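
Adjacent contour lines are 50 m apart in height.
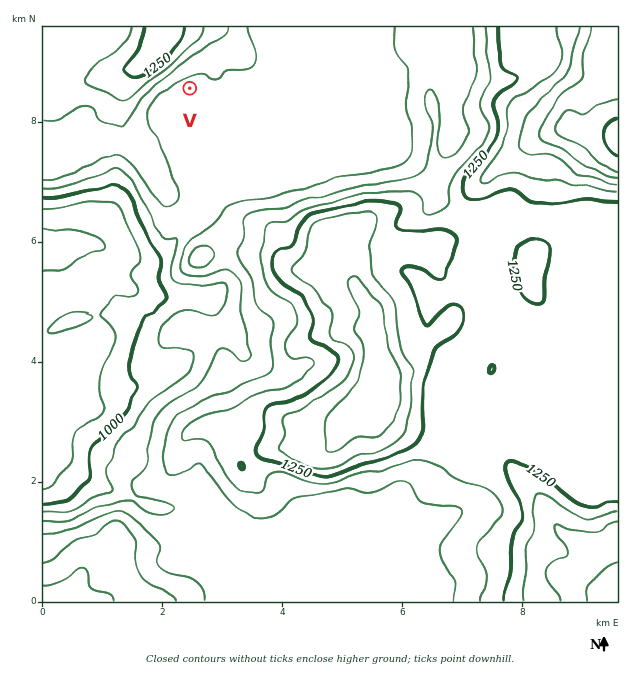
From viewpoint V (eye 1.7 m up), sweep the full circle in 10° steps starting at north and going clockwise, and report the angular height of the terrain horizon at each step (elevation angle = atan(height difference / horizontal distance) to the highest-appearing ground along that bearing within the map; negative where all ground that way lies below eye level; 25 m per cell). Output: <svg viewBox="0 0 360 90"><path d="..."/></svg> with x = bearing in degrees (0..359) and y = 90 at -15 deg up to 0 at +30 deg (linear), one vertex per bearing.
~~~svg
<svg viewBox="0 0 360 90"><path d="M0 41l10 4 10 5 10 3 10 2 10 1 10 1 10 0 10-1 10-2 10 0 10 2 10-1 10-3 10 0 10 1 10 2 10 2 10 0 10 1 10-1 10-1 10 0 10-1 10-1 10-2 10-4 10-4 10-4 10-4 10-3 10-2 10 0 10 1 10 3 10 3"/></svg>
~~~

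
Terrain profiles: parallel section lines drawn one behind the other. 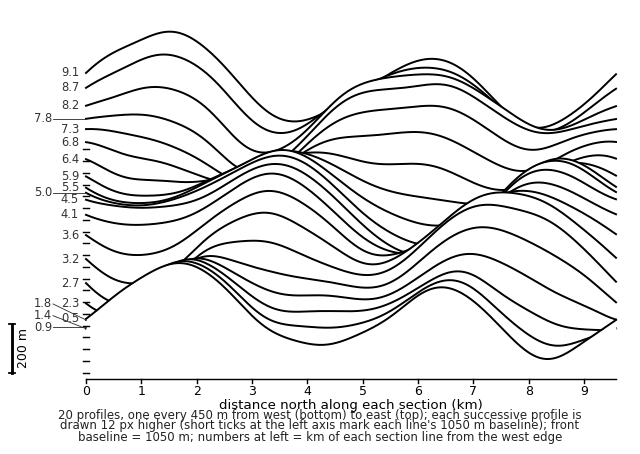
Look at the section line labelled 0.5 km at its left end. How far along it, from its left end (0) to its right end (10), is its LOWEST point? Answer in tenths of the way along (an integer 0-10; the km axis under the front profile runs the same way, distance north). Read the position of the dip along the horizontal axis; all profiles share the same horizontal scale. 9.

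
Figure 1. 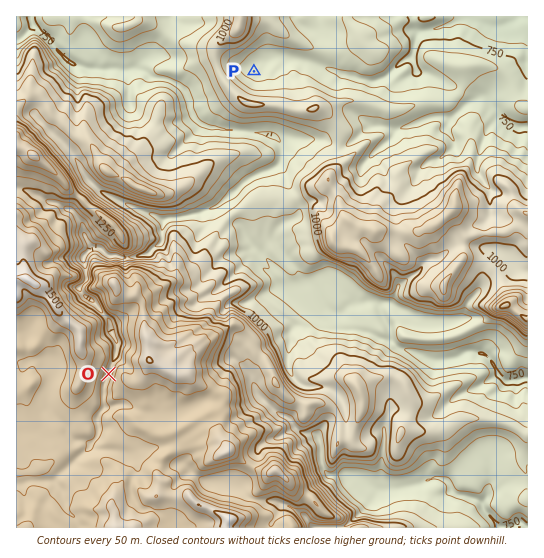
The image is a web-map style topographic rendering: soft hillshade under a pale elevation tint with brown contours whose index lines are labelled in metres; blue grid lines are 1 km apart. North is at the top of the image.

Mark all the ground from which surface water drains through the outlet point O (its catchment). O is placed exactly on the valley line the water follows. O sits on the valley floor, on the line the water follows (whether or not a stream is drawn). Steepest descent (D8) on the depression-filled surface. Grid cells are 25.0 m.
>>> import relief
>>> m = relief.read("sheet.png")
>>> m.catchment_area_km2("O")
9.516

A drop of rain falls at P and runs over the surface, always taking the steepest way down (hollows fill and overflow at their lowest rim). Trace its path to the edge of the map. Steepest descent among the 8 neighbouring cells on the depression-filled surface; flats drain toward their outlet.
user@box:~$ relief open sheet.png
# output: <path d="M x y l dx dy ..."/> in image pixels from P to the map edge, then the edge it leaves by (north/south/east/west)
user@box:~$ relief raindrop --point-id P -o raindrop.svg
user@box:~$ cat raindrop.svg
<path d="M254 71l0-5 4-4 5 0 12-5 10 0 1 1 13 1 2 2 9 1 5 3 7 1 4 3 11 2 4 3 10 1 10 4 5 0 1 2 10 0 9-4 13-14 8-5 4 0 0-3 3-4 1-12 4-8 14-1 9-4 4 0 19-9"/>
exit: north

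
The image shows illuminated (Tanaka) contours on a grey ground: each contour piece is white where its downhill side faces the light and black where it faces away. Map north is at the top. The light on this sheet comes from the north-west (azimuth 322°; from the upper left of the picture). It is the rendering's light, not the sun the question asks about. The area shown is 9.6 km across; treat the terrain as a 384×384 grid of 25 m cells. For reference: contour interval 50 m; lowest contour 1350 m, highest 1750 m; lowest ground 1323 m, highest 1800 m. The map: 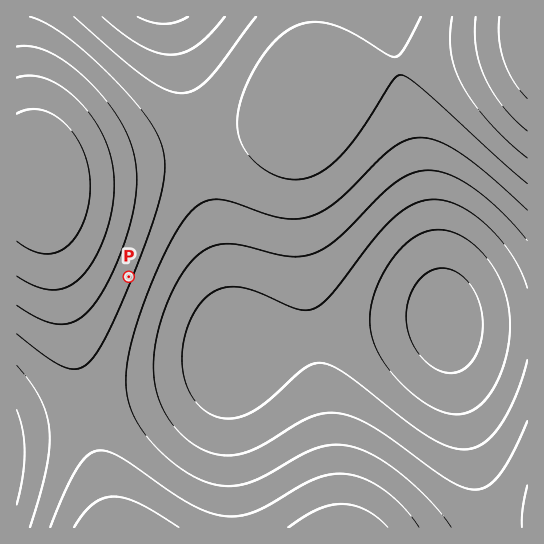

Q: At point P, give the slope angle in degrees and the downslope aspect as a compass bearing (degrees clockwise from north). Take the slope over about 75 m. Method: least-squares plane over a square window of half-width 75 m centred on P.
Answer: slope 8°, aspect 112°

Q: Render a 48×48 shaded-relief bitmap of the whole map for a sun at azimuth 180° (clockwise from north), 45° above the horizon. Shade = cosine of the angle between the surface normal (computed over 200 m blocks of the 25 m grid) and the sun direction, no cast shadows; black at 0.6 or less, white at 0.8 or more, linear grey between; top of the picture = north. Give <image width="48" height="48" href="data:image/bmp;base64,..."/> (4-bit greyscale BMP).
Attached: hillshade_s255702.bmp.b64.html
<image width="48" height="48" href="data:image/bmp;base64,Qk32BAAAAAAAAHYAAAAoAAAAMAAAADAAAAABAAQAAAAAAIAEAAATCwAAEwsAABAAAAAAAAAAAAAAABEREQAiIiIAMzMzAERERABVVVUAZmZmAHd3dwCIiIgAmZmZAKqqqgC7u7sAzMzMAN3d3QDu7u4A////AFVVVVVERDMzMzM0RERERERERERFVWZ3eGVVVVVERDMzMzMzRERERERERERFVWZ3d2ZlVVVERDMzMzMzMzNEQzMzMzREVVZmd2ZmZVVURDMzMzMzMzMzMzMzMzNERVVmZ3ZmZlVUREMzMzMzMzMzMzMzMzM0RFVWZnd2ZmVVREMzMzMzMzMzMzMzMzMzREVVZnd3dmZVVERDMzMzMzMzMzMzMzMzRERVVYiHd2ZlVUREREREREMzMzMzMzMzNERVVYiIh3ZmVVREREREREREMzMzMzMzRERVVZmYiHd2ZVVVVERERERERDMzMzMzRERVVamZmId3ZmVVVVVVVVREREQzMzM0RERVVaqpmYh3dmZmZVVVVVVVREREMzREREVVVbqqmZiId3ZmZmZmZlVVVURERERERVVVVbu6qpmIh3d3d3ZmZmZmVVVURERFVVVVVbu7qqmYiId3d3d3d3ZmZmVVVVVVVVZmZsy7uqqZmIiIiIiHd3d3ZmZlVVVWZmZmZszLu6qpmYiIiIiIiIh3d3ZmZmZmZmZmZszMu7qqmZmZmZmZmIiIh3d3dmd3d3d3d8zMy7uqqZmZmZmZmZmYiIh3d3d3eIiHd9zMy7uqqqmZqqqqqZmZmYiIiIiIiIiIiNzMzLu6qqqqqqqqqqqpmZmYiIiJmZmZmNzMzLu6qqqqqqqqqqqqqpmZmZmZmZmZmczMy7u6qqqqq7u7u7u6qqqpmZqqqqqqqszMy7u6qqqqu7u7u7u7uqqqqqqqqqqqqszMu7uqqqqru7u7u7u7u7uqqqu7u7u7u8zLu7qqqqqru7u7vLu7u7u7u7u7u7u7u7u7u6qqqqqru7u8zMzMu7u7u7vMzMzMzLu7qqqqqqqqu7u8zMzMy7u7u8zMzMzMzKqqqqmZmaqqu7u7zMzMzMu7zMzMzd3czKqqqZmZmZqqq7u7vMzMzMzMzMzN3d3d3ZmZmZmImZmaqru7u7zMzMzMzMzd3d3d3ZmZiIiIiJmZqqu7u7u7u7vMzMzd3d3d3YiIiId4iIiZmqqru7u7u7u8zMzd3d3d3Yh3d3d3d4iJmaqqq7u7u7u7zMzN3d3d3Xd3dmZmd3eImZmqqqq7u7u7vMzN3d3d3WZmZmZmZnd4iJmZqqqqqqu7u8zM3d3d3WZlVVVVVmZ3iIiZmZqqqqqru7zMzN3d3VVVVVVVVWZnd4iImZmZmqqqq7vMzMzMzFVERERERVVmZ3eIiImZmZmqqru7zMzMzERERERERFVWZnd3iIiIiZmZqqq7u7zMzERDMzMzRERVZmZ3d3iIiIiZmaqqu7u7u0MzMzMzM0RFVWZmd3d3eIiImZmqqqu7uzMzMiIjMzREVVVmZmd3d3eIiJmZqqqqqjMzIiIiMzNERVVVZmZmZ3d3iIiZmZmqqjMyIiIiIzNERFVVVWZmZmZ3d4iImZmZmTMyIiIiIzM0RERVVVVVZmZmd3eIiIiJmTMyIiIiIzM0RERFVVVVVVZmZnd3eIiIiDMyIiIiIzMzREREVVVVVVVmZmd3d3eIiA=="/>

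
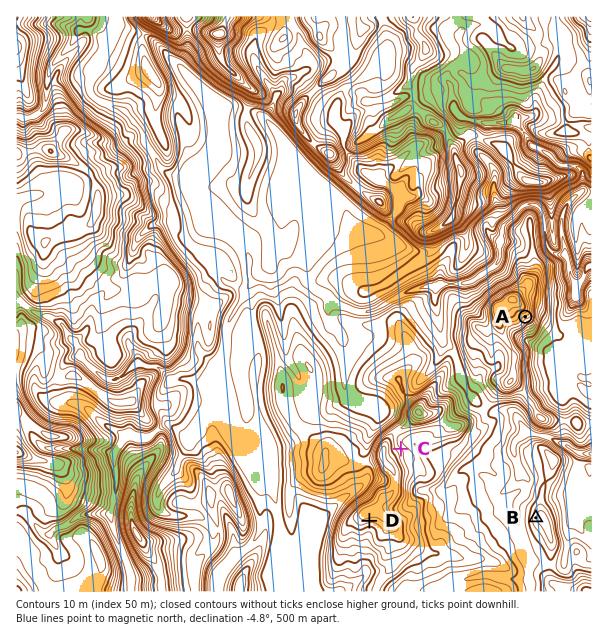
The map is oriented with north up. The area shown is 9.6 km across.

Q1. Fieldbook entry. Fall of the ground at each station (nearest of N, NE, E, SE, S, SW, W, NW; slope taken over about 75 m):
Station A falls SE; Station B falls W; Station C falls NE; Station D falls S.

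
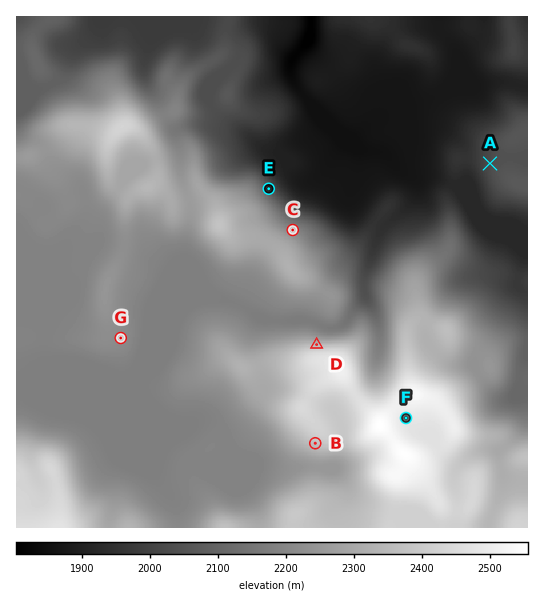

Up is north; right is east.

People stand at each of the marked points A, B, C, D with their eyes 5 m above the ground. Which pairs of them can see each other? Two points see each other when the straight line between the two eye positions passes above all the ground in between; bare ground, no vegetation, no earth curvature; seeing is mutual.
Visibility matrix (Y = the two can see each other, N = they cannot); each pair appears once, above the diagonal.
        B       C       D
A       N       Y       Y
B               N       N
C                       N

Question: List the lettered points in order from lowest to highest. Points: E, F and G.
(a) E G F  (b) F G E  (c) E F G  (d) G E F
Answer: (a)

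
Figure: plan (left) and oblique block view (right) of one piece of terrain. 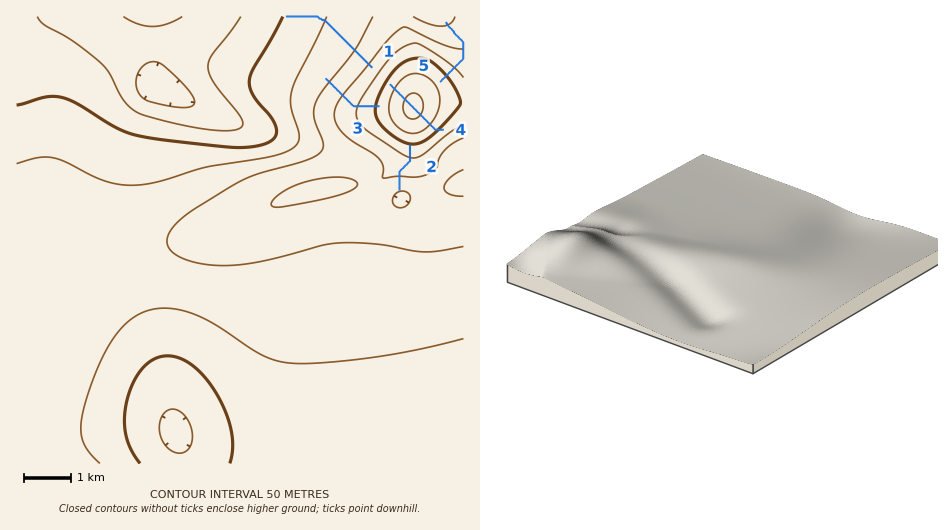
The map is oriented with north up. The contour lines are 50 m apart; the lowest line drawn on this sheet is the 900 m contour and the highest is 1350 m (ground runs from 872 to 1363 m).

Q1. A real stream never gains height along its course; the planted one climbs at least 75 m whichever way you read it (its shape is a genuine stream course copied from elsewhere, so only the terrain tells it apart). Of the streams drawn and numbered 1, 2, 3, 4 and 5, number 4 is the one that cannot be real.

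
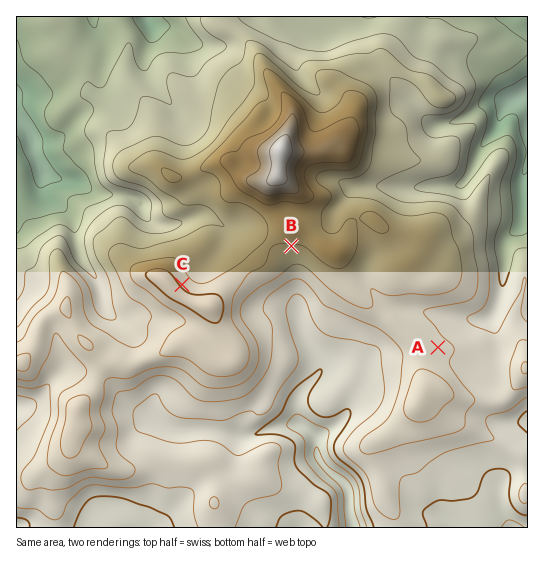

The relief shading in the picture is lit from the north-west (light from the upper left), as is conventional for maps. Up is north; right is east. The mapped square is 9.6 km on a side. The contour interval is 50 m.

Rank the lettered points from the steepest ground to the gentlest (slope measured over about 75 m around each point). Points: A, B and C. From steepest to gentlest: C B A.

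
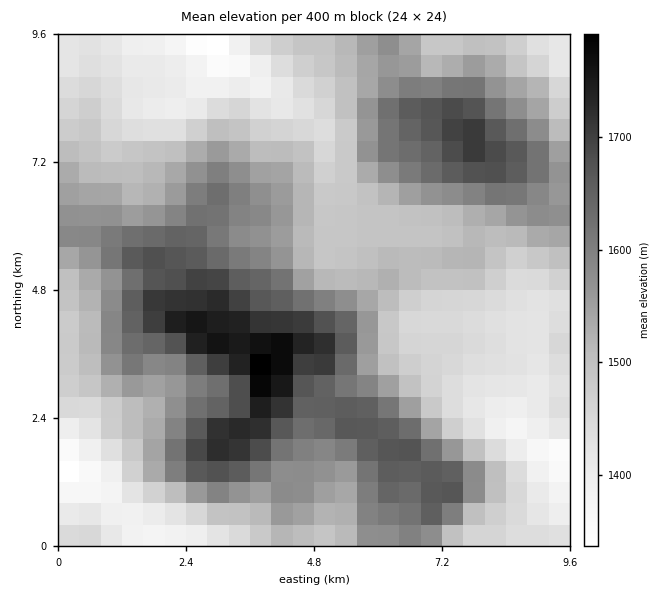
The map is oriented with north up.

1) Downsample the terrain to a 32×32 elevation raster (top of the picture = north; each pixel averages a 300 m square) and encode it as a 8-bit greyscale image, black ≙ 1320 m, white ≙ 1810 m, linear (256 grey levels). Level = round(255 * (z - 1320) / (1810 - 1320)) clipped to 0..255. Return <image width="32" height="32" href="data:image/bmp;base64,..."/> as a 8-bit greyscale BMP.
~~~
<image width="32" height="32" href="data:image/bmp;base64,Qk02CAAAAAAAADYEAAAoAAAAIAAAACAAAAABAAgAAAAAAAAEAAATCwAAEwsAAAABAAAAAAAAAAAAAAEBAQACAgIAAwMDAAQEBAAFBQUABgYGAAcHBwAICAgACQkJAAoKCgALCwsADAwMAA0NDQAODg4ADw8PABAQEAAREREAEhISABMTEwAUFBQAFRUVABYWFgAXFxcAGBgYABkZGQAaGhoAGxsbABwcHAAdHR0AHh4eAB8fHwAgICAAISEhACIiIgAjIyMAJCQkACUlJQAmJiYAJycnACgoKAApKSkAKioqACsrKwAsLCwALS0tAC4uLgAvLy8AMDAwADExMQAyMjIAMzMzADQ0NAA1NTUANjY2ADc3NwA4ODgAOTk5ADo6OgA7OzsAPDw8AD09PQA+Pj4APz8/AEBAQABBQUEAQkJCAENDQwBEREQARUVFAEZGRgBHR0cASEhIAElJSQBKSkoAS0tLAExMTABNTU0ATk5OAE9PTwBQUFAAUVFRAFJSUgBTU1MAVFRUAFVVVQBWVlYAV1dXAFhYWABZWVkAWlpaAFtbWwBcXFwAXV1dAF5eXgBfX18AYGBgAGFhYQBiYmIAY2NjAGRkZABlZWUAZmZmAGdnZwBoaGgAaWlpAGpqagBra2sAbGxsAG1tbQBubm4Ab29vAHBwcABxcXEAcnJyAHNzcwB0dHQAdXV1AHZ2dgB3d3cAeHh4AHl5eQB6enoAe3t7AHx8fAB9fX0Afn5+AH9/fwCAgIAAgYGBAIKCggCDg4MAhISEAIWFhQCGhoYAh4eHAIiIiACJiYkAioqKAIuLiwCMjIwAjY2NAI6OjgCPj48AkJCQAJGRkQCSkpIAk5OTAJSUlACVlZUAlpaWAJeXlwCYmJgAmZmZAJqamgCbm5sAnJycAJ2dnQCenp4An5+fAKCgoAChoaEAoqKiAKOjowCkpKQApaWlAKampgCnp6cAqKioAKmpqQCqqqoAq6urAKysrACtra0Arq6uAK+vrwCwsLAAsbGxALKysgCzs7MAtLS0ALW1tQC2trYAt7e3ALi4uAC5ubkAurq6ALu7uwC8vLwAvb29AL6+vgC/v78AwMDAAMHBwQDCwsIAw8PDAMTExADFxcUAxsbGAMfHxwDIyMgAycnJAMrKygDLy8sAzMzMAM3NzQDOzs4Az8/PANDQ0ADR0dEA0tLSANPT0wDU1NQA1dXVANbW1gDX19cA2NjYANnZ2QDa2toA29vbANzc3ADd3d0A3t7eAN/f3wDg4OAA4eHhAOLi4gDj4+MA5OTkAOXl5QDm5uYA5+fnAOjo6ADp6ekA6urqAOvr6wDs7OwA7e3tAO7u7gDv7+8A8PDwAPHx8QDy8vIA8/PzAPT09AD19fUA9vb2APf39wD4+PgA+fn5APr6+gD7+/sA/Pz8AP39/QD+/v4A////AEJJPy4iHh4gJCw5QU9hZV1YWXGHhIqQe1tHSEc/P0E8NDw3KSEiJyw1Q1JQWW10bGNidZCQkaCihl5NS0M6NC4kKCQgJTA6RFNlcGRof4h9cGl4l5+cqLWrgVxQRjcrIxYWFSA1SFdqgpOUhHmDioZ8cXmbq6WotryheF1INCYeCA4WKEVheJStt7Sql4eDh4R5gJ+wrK2ztZ57XkYuHRYKFyUzTGqHpL7LycO3nIqNiYSTq7S3tKiVfGFKOCQSCxkjOElXZn+bt9HY08mzmZeUmqyztbqrjG5XQi8iGxsZLC5BVWFoeJGsxdHU1Mapo6iyubKtqI1oTT0wIhwjMDVBPkNSXmZziqCqssPa2bqprrG0rqCMbVJBNi0oJSk1Pk5QVGJub3GBkpmhvOXsyq6ooJ6biW9YSUA3MjAvLDE8T1ZieouDe4OWo7DM8vXSubaljn5uXVBHQTs2NjUxMjtRWWqKnJOLlK/I0t/z+N3HzryTc11RTEhGQTw7ODQ2QVJbb5Ghoqe10+bi4enw59XUxJx2W0xHSEhEQDw3NDpIUFpwkqWzx9no5t7c2Nnd08a6nnhZSERGRkM/Ozc1OkVTXG+SrMPY3tzZ2dPFvb64rqiUdlxKRENDQT47ODU3PFllcIyqwc3Ky9PPvrOup5aLhnhuZldNSUlKR0I8Nzk8XGp0g5qwu7zEy76vq6eUdWhnY2dsZV1YWFtWS0E9REpkb3+Tqbi6t7e0qJ6alIBlWltcYWhoZWRlZ2JTR0lTWX+EkKKyt7e0r6SXjIV+cmBXV1pcXl5dYGRnZltUW2JljIqNlpueo6ipno+GhIFzYlhWWVpZWVlZW2FmYWVxdHaGgoaFfX+Ikp6glYyLhnZjWFZZWVlaWltdZW1ve4aGhHx4fndra3SDlaOekYmCdWRWVVlaXmdtcXR6g4qQjYZ/dm1tamNja3qLm5yMgX12Y1JSWGFuf4yVmp2mq6SXiXtvZl9fX2Jocn+Mj391dHBeTE1fdoeUn6exu8C8tKiUfmJhVlVaXl9jb31+cGVkZltIR2aImJ+jqrnHxr22qZF3VltSSUhHRklXaGtgVFNUTkJFYoOYoaiywM3Gtqycg2dKVFBANTEvMT1OV1FGQTw6PUtkg5uptLvCyL6omIlwVUZOTT4xLSsnKTVDRDYtMjxFU2qFnKuztry7q5KEe2VLQUhHPDIvLyskIiwuIyY3RElTZXaGlZmXnqOXgHdzX0Q1PUA4MC4vLSYZGBgdLj9KUVhmcXuEfHB5hYVzZV1LNTI4OjMsLComHQ4LGS4/TVdbYG14gH9nWl9rb2RTRTktNTg4LycnIhkLBRIsQUxVWVhcbXqFg2VUVFpcWVBBNzA="/>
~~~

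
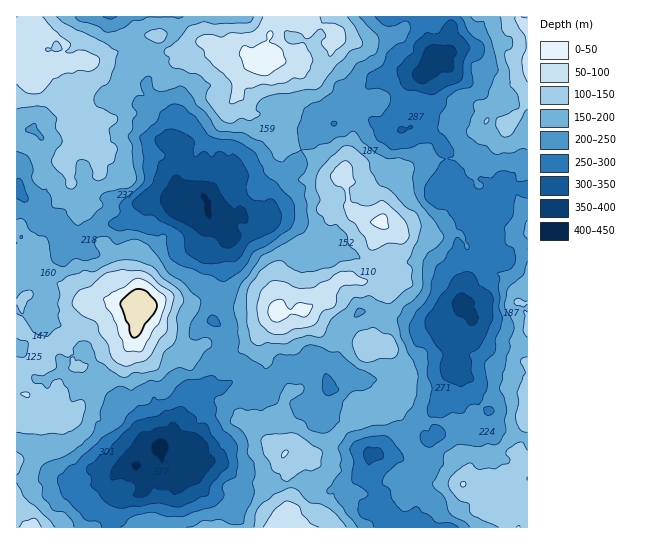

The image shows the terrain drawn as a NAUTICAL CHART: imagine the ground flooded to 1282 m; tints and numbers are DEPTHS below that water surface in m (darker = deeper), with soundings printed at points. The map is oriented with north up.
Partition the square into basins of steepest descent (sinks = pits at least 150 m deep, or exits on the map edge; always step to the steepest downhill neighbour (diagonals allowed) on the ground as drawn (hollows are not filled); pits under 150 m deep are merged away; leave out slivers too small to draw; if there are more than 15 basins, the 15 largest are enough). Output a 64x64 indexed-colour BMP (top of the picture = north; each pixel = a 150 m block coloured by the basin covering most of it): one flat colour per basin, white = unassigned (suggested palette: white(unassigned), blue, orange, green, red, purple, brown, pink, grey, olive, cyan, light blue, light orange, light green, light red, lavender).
<image width="64" height="64" href="data:image/bmp;base64,Qk12CAAAAAAAAHYAAAAoAAAAQAAAAEAAAAABAAQAAAAAAAAIAAATCwAAEwsAABAAAAAAAAAA////ALR3HwAOf/8ALKAsACgn1gC9Z5QAS1aMAMJ34wB/f38AIr28AM++FwDox64AeLv/AIrfmACWmP8A1bDFABEREREREREREREREREREREREREiIiIiIiIiIiIiERERERERERERERERERERERERERERESIiIiIiIiIiIiIRERERERERERERERERERERERERERERIiIiIiIiIiIiIiEREREREREREREREREREREREREREREiIiIiIiIiIiIiIRERERERERERERERERERERERERERESIiIiIiIiIiIiIhERERERERERERERERERERERERERERIiIiIiIiIiIiIiIRERERERERERERERERERERERERERIiIiIiIiIiIiIiIiIhEREREREREREREREREREREREREiIiIiIiIiIiIiIiIiERERERERERERERERERERERERESIiIiIiIiIiIiIiIiIREREREREREREREREREREREREREiIiIiIiIiIiIiIiIhERERERERERERERERERERERERERIiIiIiIiIiIiIiIiERERERERERERERERERERERERERESIiIiIiIiIiIiIiIREREREREREREREREREREREREREREiIiIiIiIiIiIiIiERERERERERERERERERERERERERERIiIiIiIiIiIiIiIRERERERERERERERERERERERERERESIiIiIiIiIiIiIhERERERERERERERERERERERERERERERERIiIiIiIiIiEREREREREREREREREREREREREREREREREiIiIiIiIiIRERERERERERERERERERERERERERERERESIiIiIiIiIhERERERERERERERERERERERERERERERERIiIiIiIiIiEREREREREREREREREREREREREREREREREiIiIiIiIiIREREREREREREREREREREREREREREREREiIiIiIiIiIhEREREREREREREREREREREREREREREREiIiIiIiIiIiERERERERERERERERERERERERERERESIiIiIiIiIiIiIRERERERERERERERERERERERERERERIiIiIiIiIiIiIhERERERERERERERERERERERERERERESIiIiIiIiIiIiEREREREREREREREREREREREREREREREiIiIiIiIiIiIRERERERERERERERERERERERERERERESIiIiIiIiIiIhERERERERERERERERERERERERERERERIiIiIiIiIiIiERERERMTMzMzETMxMzMzMzEREREREREiIiIiIiIiIiIRERETMzMzMzMzMzMzMzMzMRERERERERIiIiIiIiIiIhEREzMzMzMzMzMzMzMzMzMxEREREREREiIiIiIiIiIiERMzMzMzMzMzMzMzMzMzMxEREREREREiIiIiIiIiIiIREzMzMzMzMzMzMzMzMzMzMRERERERESIiIiIiIiIiIhETMzMzMzMzMzMzMzMzMzMzERERERESIiIiIiIiIiIiERMzMzMzMzMzMzMzMzMzMzMxERERERIiIiIiIiIiIiIRMzMzMzMzMzMzMzMzMzMzMzMxEREREiIiIiIiIiIiIhEzMzMzMzMzMzMzMzMzMzMzMzMRERESIiIiIiIiIiIiERMzMzMzMzMzMzMzMzMzMzMzMxERERIiIiIiIiIiIiIREzMzMzMzMzMzMzMzMzMzMzMzMRERESIiIiIiIiIiIhERMzMzMzMzMzMzMzMzMzMzMzMzERERIiIiIiIiIiIiERETMzMzMzMzMzMzMzMzMzMzMzMzEREiIiIiIiIiIiIREREzMzMzMzMzMzMzMzMzMzMzMzEREiIiIiIiIiIiIhERERMzMzMzMzMzMzMzMzMzMzMzMREiIiIiIiIiIiIiERERETMzMzMzMzMzMzMzMzMxMzMxIiIiIiIiIiIiIiIRERERETMzMzMzMzMzMzMzMxEREiIiIiIiIiIiIiIiIhERERERMzMzMzMzMzMzMzMxEREiIiIiIiIiIiIiIiIiEREREREzMzMzMzMzMzMzMzEREiIiIiIiIiIiIiIiIiIRERERETMzMzMzMzMzMzMzMRIiIiIiIiIiIiIiIiIiIhERERETMzMzMzMzMzMzMzMyIiIiIiIiIiIiIiIiIiIiERERERMzMzMzMzMzMzMzMxEiIiIiIiIiIiIiIiIiIiIRERERETMzMzMzMzMzMzMxESIiIiIiIiIiIiIiIiIiIhERERERERMzMzMzMzMzMxEREiIiIiIiIiIiIiIiIiIiEREREREREREzMzMzMzMxERESIiIiIiIiIiIiIiIiIiIRERERERERETMzMzMzMxEREREiIiIiIiIiIiIiIiIiIhEREREREREREzMzMzMzERERESIiIiIiIiIiIiIiIiIiEREREREREREREzMzMzMRERERIiIiIiIiIiIiIiIiIiIRERERERERERERMzMzMxERERIiIiIiIiIiIiIiIiIiIhEREREREREREREzMzMzMREREiIiIiIiIiIiIiIiIiIiERERERERERERERMzMxMzERESIiIiIiIiIiIiIiIiIiIRERERERERERERETMxEREREREREiIiIiIiIiIiIiIiIhERERERERERERERExERERERERERIiIiIiIiIiIiIiIiEREREREREREREREREREREREREREiIiIiIiIiIiIiIiIRERERERERERERERERERERERERESIiIiIiIiIiIiIiIhERERERERERERERERERERERERERIiIiIiIiIiIiIiIh"/>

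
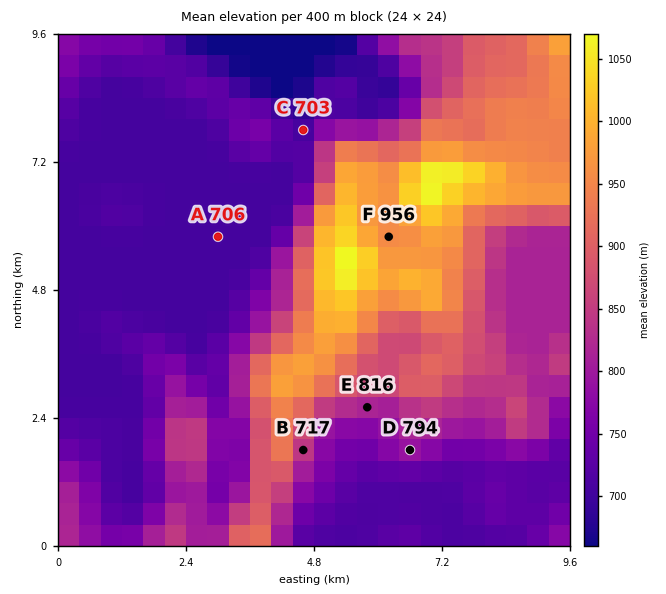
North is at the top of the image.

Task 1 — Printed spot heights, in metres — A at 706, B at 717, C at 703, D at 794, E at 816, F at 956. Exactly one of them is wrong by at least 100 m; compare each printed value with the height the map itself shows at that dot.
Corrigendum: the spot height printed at B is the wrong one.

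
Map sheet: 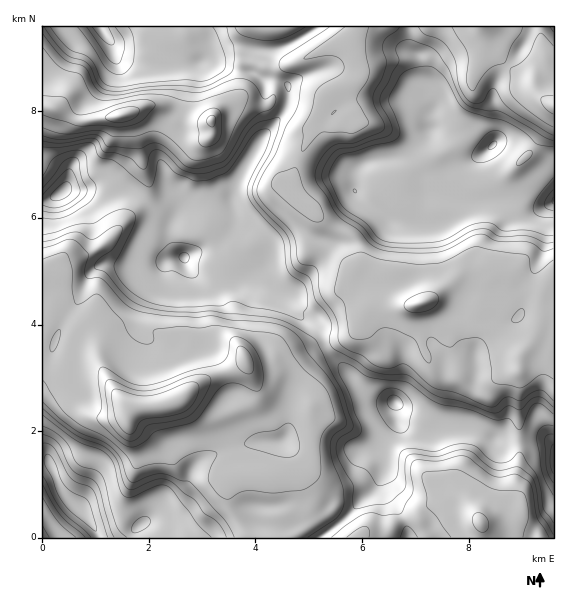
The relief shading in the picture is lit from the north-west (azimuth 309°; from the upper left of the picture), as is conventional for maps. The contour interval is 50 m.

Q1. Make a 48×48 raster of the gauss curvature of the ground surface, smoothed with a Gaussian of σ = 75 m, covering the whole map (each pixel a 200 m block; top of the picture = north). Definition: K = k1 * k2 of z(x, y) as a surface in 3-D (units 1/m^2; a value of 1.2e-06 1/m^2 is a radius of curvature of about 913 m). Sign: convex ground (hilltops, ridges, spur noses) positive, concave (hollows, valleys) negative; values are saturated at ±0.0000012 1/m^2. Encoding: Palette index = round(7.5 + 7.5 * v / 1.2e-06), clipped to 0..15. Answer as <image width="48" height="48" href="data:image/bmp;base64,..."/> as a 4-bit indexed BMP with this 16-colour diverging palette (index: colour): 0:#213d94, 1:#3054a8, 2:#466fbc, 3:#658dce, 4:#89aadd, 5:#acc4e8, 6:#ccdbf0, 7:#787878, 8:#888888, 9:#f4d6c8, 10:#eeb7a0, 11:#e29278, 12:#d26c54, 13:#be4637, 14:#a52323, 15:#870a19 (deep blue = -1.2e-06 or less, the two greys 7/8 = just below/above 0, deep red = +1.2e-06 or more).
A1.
<image width="48" height="48" href="data:image/bmp;base64,Qk32BAAAAAAAAHYAAAAoAAAAMAAAADAAAAABAAQAAAAAAIAEAAATCwAAEwsAABAAAAAAAAAAlD0hAKhUMAC8b0YAzo1lAN2qiQDoxKwA8NvMAHh4eACIiIgAyNb0AKC37gB4kuIAVGzSADdGvgAjI6UAGQqHAId5aIhod3d4p4iId3ioiIeYh4d3eHd3aHV4iImJh4h3lneHeHiESLeEWHd3vHd3N3epl4d4d3h3d3iId4iJVYd0iXd3iHeIe3qYuIRXiHeIiHiHd3h4ipiHdnh3d3eJiHlnpnJXr5d4iHd4h4iIh3d4dXd3d3eedmRXdHf4iVV4iHeIh4iIdneYiYiIdke7Z9iLdrjIVZd3iIiId3h3iHiYvnaJd5hVSfmZi9I3d4d3d3d3d3d3qHd0mnadmbslaehTe3QVeId3d3d4h3dZ6YhzN7lVR4hWdohnhWv2mYd3d3d4iHdGlGd3d4d2Z4hnV2iKdH3Hl3Znd4h4d3d6o2d4d3eIh2hnVHmHZHp0eZhXd3d3d4iKmId2d3eIlkhGpnh3moqGeJyHiHeHd4iIeHbvVmaIjNho+Yd4iMtlZounmYd3d3iKZ3S7Z3h2eXWnNHd3dWe7mIulV4dnd3iYd1V4mKiHd3eINXiHdEiYiHd1JIp3d3d4yFiVWJeIeHeYd3eHdniIiHd4hKxnd3dnmIqlWId4iHeHd3iHd3iIh4iIqPtnh3dCh2eHeId3h3eHd4h3d3h4iHh3dbVoiXY02Xd3d4d3d3d3d3d4d3d3h4h3ZXZ5uGeYiId3d4eHd3eHd3d4iHdmdnhal3iHZ4i3eHd3Zmd3d3eId3h3iHZniJiGd2h3d2WFd3d1voZ4iHeId4h3iHeZmIiHh3h3iJaod4d1j8Z4h4d3d3d2e4mYh4d3d3d3eMiYh3d3dmV3h3eHeIiGaGmHd4dnd3d3ZXR4iHeHh3d3eIiHeIiHmVmHd3poiIeIWLV4iHd4d3d3eIeHZ4iYR3eHd49neHeIebd3iHVnd2VoiHeJRXjYVpiIh2Znd3d4tnh4dkeoiJl4uUaMdoh2d4l3h3iId4d5pHd3eo24iImXq4t2end2eIl3eIiIh3d3dniFaEeId4iGQ1p2d2VWd3hnd4d3h3d4eIh0qHeHd3h3d3d3RP+2R3d3d3d3eHO5eHipuHeId4eIh3d3Rb76JniHd4d3eFP5h3aHmIiIeIeHd3d3dojod3d3aHdFdmS5iHSah4iIiIh3d3d3eIdnl4iJiUiXcneJh3Sah4iHd3d3d3eHeFXIYpdlvYypuXiGZ3ZsuIeHd4h3Z2eIeFSH9qd1l2d4inioZ3dWhohmd3iHa/Z3VoqYw4eHRXd6p3raeIdkjHdTd4d3d+Z3VoiJVGZWd3d7pli3aYh3iK6UeId3dniIeYhVUd/Xd3ZP5nZVJ3d4iIl3d3d1Z3eIeKp4dWqoVmdVJYhKSHd4d1eod4hRpDeHeYd4QFeJh3ZGZ4pZeIiId0eph3h8+HmHd4iITPt2d3eaebqGfWiIiHh4iIl9l2d4eId+qXdnd3abtAaHWEZ3eIl4mIhph3d3eHVKV5lnd3eIt1d2fJd3d4l1Zndmd3d3eHa3R4h3h3eIh2d3eIh3d3eIiYh2d4eIiHind6lnd3eIh1d3d3d3h3d5d3d3d3eHiImJh2Zod3h4h5mJiHeHiHd3aId3d3eHdw=="/>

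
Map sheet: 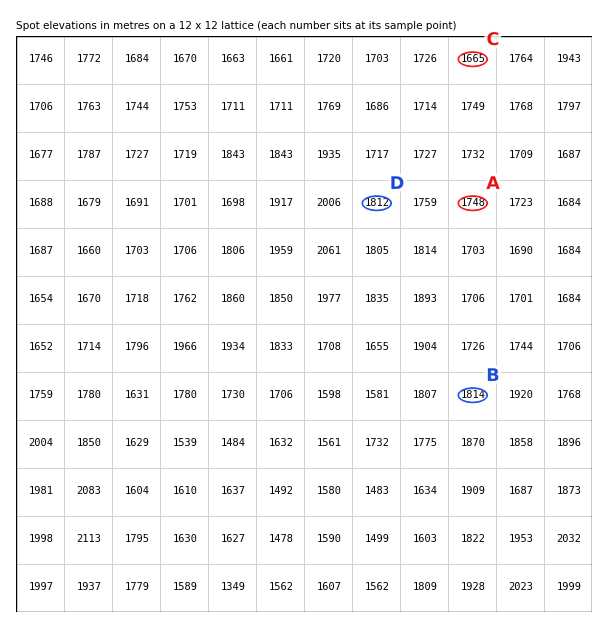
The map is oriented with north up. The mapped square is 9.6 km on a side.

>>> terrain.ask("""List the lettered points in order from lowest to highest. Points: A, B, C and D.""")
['C', 'A', 'D', 'B']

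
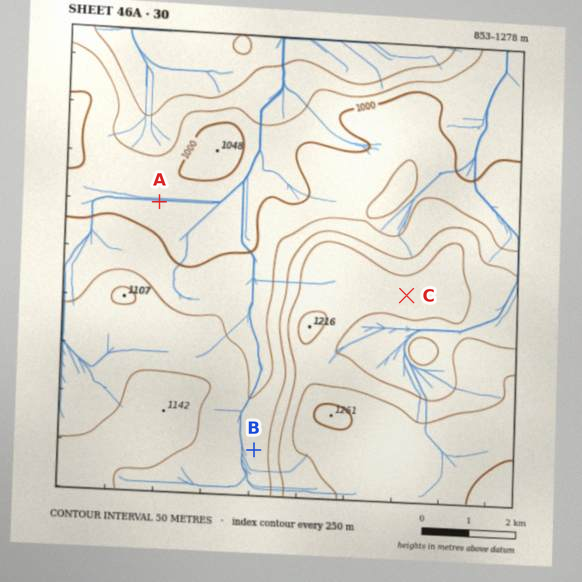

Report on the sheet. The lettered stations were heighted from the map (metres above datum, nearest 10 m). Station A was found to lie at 980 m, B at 1060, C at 1160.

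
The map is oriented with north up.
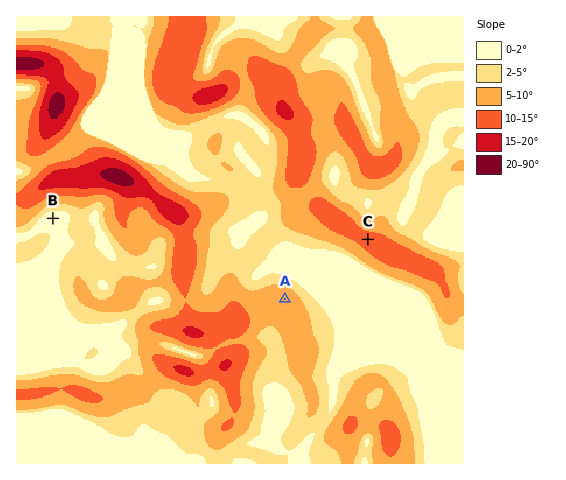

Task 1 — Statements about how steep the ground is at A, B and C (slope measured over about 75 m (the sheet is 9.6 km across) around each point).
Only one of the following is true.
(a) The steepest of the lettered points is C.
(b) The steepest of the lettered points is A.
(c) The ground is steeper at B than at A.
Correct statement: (a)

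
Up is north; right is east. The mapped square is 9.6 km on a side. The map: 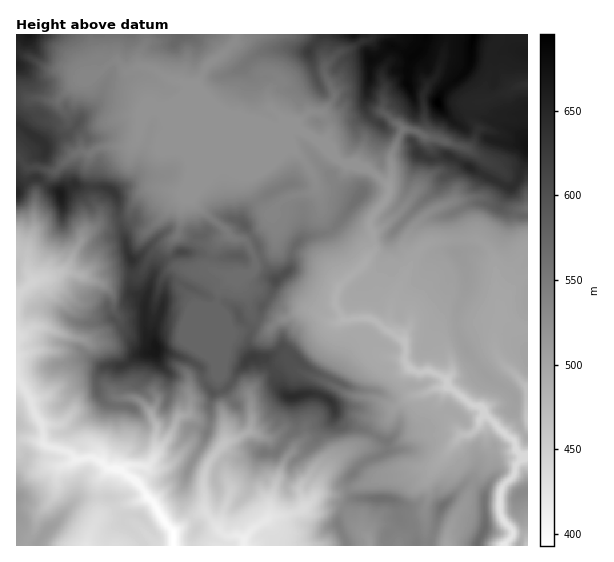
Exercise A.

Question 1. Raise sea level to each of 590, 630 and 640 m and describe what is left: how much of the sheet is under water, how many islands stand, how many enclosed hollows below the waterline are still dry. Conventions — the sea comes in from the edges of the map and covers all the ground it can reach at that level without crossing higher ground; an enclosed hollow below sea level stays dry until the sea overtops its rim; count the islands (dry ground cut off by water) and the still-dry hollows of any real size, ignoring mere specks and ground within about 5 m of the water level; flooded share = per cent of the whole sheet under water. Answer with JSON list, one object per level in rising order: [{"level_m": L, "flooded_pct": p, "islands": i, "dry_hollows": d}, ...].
[{"level_m": 590, "flooded_pct": 81, "islands": 2, "dry_hollows": 0}, {"level_m": 630, "flooded_pct": 91, "islands": 3, "dry_hollows": 0}, {"level_m": 640, "flooded_pct": 93, "islands": 2, "dry_hollows": 0}]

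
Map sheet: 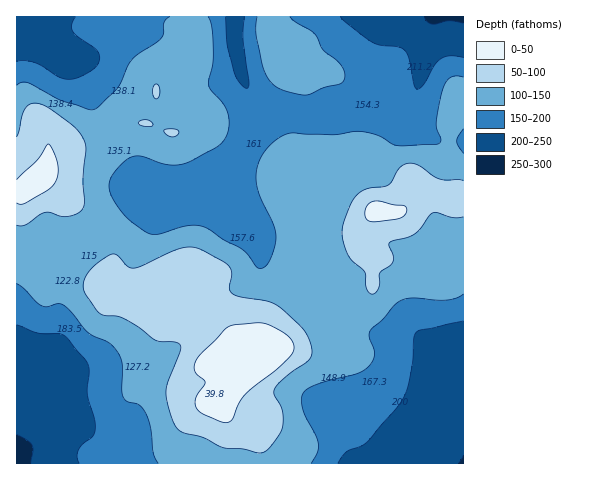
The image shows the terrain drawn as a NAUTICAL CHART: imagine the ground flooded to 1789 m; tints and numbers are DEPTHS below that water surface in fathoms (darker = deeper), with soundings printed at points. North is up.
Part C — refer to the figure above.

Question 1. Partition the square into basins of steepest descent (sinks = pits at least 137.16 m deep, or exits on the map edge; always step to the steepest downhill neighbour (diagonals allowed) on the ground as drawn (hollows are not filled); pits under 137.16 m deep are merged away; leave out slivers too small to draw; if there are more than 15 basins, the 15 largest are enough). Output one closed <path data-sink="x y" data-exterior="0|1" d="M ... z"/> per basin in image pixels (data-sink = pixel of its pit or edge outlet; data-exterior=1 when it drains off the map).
<path data-sink="463 17" data-exterior="1" d="M463 16l-260 0-3 20-4 12-11 11-18 12-10 11-1 22-5 15-3 3-19 2-33 23-21 1-23 7-10 23 13 7 28 26 13 13 12 17 5 10 0 11-3 8-8 13 9 12 13 3 19 0 9-2 20 1 2 5 11 10 21 6 16 8 6 8 8 16 27 8 20-15 27-30 4-7 0-23 9-23 7-5 21-7 6-6 3-12 15-18 25-1 6-5 7-16 17 0 29 10 5 0z"/><path data-sink="17 453" data-exterior="1" d="M43 178l-16 12-11 3 0 270 243 1 1-19-6-19 0-8-11 0-12-3-5-4-5-11 24-25 18-17-27-8-8-16-6-8-16-8-21-6-11-10-2-5-20-1-9 2-19 0-13-3-9-12 8-13 3-8 0-11-5-10-12-17-13-13-28-26z"/><path data-sink="463 463" data-exterior="1" d="M430 190l-17 0-7 16-8 6-23 0-15 18-3 12-6 6-21 7-7 5-9 23 0 23-4 7-27 30-34 28-26 27-2 5 3 4 7 8 12 3 11 0 0 8 6 19 0 19 204-1 0-262z"/><path data-sink="17 33" data-exterior="1" d="M202 16l-185 0-1 176 6 0 5-2 17-15 8-20 23-7 21-1 33-23 18-1 4-4 5-15 1-22 10-11 18-12 11-11 6-17z"/>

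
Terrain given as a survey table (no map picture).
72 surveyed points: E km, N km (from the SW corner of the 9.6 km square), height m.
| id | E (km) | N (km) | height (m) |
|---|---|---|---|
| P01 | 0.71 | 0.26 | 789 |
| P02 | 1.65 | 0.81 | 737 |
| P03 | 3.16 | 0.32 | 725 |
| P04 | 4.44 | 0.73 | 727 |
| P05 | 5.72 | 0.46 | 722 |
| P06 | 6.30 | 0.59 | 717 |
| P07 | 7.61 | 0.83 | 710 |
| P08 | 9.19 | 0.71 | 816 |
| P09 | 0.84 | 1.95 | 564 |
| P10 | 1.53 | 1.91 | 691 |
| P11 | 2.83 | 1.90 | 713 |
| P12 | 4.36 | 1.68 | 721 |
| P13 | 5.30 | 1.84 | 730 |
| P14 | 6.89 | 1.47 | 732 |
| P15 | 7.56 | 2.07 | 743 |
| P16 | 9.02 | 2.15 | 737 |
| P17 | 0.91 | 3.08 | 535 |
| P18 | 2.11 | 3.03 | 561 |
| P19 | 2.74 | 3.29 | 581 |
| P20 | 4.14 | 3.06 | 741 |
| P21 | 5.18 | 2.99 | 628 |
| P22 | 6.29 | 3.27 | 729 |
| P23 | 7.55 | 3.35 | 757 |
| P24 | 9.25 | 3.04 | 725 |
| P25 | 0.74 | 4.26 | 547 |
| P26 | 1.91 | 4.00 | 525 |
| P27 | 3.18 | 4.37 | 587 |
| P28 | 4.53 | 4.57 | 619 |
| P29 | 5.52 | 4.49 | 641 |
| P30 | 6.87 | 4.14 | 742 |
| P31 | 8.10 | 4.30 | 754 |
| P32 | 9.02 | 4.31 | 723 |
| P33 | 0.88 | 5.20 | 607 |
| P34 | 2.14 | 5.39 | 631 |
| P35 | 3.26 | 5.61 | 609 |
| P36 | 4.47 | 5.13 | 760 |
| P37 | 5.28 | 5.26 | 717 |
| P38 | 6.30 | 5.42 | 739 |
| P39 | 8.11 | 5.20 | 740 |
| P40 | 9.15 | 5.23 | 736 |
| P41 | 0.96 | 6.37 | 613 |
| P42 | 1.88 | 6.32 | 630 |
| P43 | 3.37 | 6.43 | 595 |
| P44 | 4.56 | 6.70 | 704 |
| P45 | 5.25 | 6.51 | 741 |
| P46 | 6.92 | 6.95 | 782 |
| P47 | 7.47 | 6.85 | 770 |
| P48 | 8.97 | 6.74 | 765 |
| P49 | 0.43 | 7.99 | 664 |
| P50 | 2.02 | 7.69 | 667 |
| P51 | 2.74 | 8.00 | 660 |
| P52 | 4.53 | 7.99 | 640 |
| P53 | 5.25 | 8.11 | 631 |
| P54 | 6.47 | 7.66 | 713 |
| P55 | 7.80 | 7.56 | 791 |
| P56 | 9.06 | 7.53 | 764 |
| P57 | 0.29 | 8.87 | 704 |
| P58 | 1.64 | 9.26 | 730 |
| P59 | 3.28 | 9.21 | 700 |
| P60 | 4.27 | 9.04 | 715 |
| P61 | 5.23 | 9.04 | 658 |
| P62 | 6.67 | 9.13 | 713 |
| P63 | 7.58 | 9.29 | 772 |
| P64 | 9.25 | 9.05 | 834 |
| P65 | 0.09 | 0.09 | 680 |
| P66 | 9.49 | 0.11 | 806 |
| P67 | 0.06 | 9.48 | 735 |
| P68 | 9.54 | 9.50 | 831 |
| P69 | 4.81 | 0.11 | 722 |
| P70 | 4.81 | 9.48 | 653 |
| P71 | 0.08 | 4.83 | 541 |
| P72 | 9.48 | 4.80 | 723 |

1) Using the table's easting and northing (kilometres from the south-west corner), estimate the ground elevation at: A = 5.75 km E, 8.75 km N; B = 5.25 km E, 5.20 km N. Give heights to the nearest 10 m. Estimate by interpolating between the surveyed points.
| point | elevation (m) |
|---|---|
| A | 640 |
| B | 720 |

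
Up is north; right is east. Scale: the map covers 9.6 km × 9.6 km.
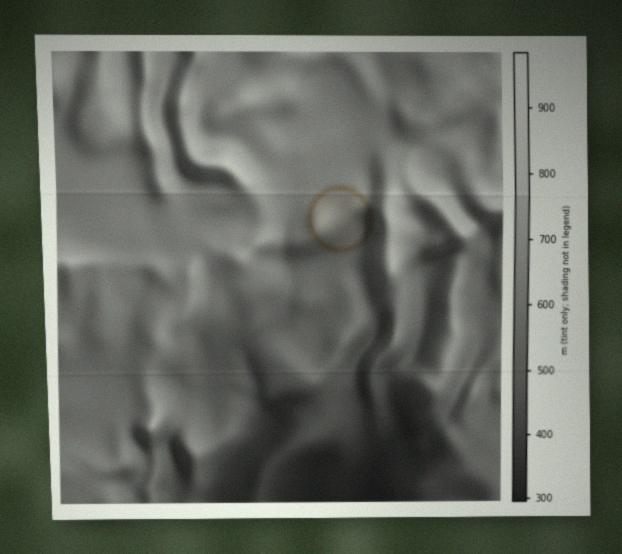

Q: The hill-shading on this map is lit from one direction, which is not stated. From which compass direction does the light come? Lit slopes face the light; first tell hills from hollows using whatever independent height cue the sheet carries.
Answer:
NE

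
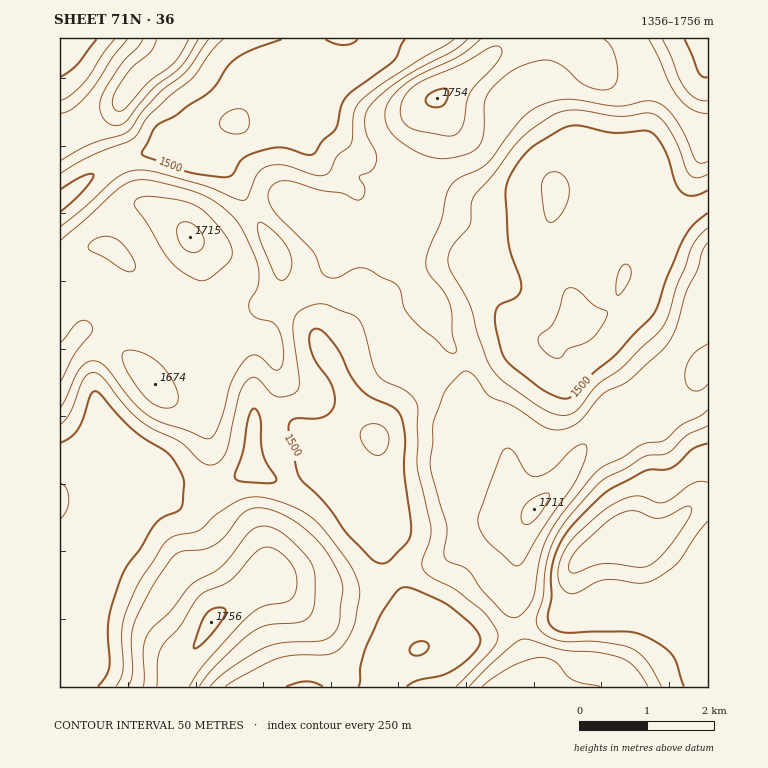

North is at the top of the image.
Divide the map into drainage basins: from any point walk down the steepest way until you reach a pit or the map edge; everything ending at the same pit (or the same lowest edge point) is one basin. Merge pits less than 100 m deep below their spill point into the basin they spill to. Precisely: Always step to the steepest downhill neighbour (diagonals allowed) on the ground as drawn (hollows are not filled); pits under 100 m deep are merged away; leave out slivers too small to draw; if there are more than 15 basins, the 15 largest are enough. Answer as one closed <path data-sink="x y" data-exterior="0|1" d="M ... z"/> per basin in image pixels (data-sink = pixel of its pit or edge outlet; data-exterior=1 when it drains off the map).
<path data-sink="375 438" data-exterior="0" d="M341 231l-1 13-12 25-24 21-19 12-13 13-7 24-25-5-9 2-15-2-22-15 13 21 1 14-10 20-21 14-17 2-40-42-16-12-12-5-10 0-22 28 0 328 457 0 12-11 2-5-17-59 0-37 5-39 5-13 9-12-21-21-3-30-5-13-9-10-19-10-9-11-2-5 2-30-5-19-15-20-12-26-2-8-20-34-4-8 0-14-7 4-17 0-15-6z"/><path data-sink="579 321" data-exterior="0" d="M552 38l-49 0-2 8-18 18-25 17-23 19-4 12 0 17-3 15-7 14-12 42 0 18 2 2-2 46 24 42 2 8 12 26 15 20 5 19-2 13 2 22 9 11 19 10 9 10 5 13 3 30 20 20 28-26 18-31 23-28 24-1 32-14 27-18 13-13 5-10 6-4 0-228-21-17-37-38-12-5-39-3-4-3-3-10-6-6-14-5z"/><path data-sink="234 122" data-exterior="0" d="M501 38l-327 0-8 16-30 26-23 31-41 22-12 4 0 220 6-5 15-20 0-14-15-47-1-19 11-14 15-12 37-20 7-2 17 3 27 17 11 11 6 14 4 10 0 27-10 29 26 19 7 2 17-2 25 5 7-24 13-13 19-12 24-21 12-25 1-13 3 3 10 2 29-17 20-7 6-4 0-8 4-7 3-19 14-37 1-25 4-12 23-19 25-17 18-18z"/><path data-sink="623 539" data-exterior="0" d="M708 366l-6 3-5 10-13 13-27 18-32 14-24 1-23 28-11 22-31 31-12 17-5 13-5 39 0 37 17 61-13 14 190 0z"/><path data-sink="77 39" data-exterior="1" d="M172 38l-112 0 0 98 4 0 8-3 41-22 23-31 30-26 5-8z"/><path data-sink="708 39" data-exterior="1" d="M708 38l-155 1 33 16 6 6 3 10 4 3 39 3 12 5 37 38 21 16z"/>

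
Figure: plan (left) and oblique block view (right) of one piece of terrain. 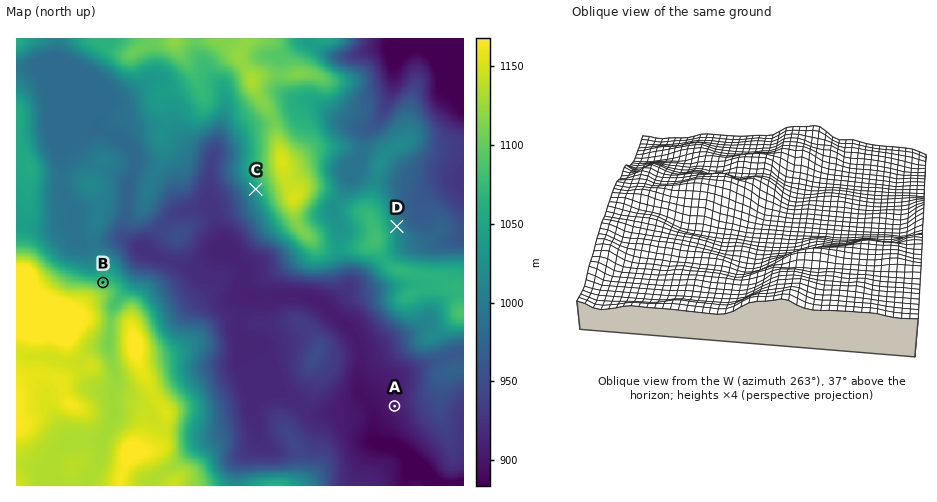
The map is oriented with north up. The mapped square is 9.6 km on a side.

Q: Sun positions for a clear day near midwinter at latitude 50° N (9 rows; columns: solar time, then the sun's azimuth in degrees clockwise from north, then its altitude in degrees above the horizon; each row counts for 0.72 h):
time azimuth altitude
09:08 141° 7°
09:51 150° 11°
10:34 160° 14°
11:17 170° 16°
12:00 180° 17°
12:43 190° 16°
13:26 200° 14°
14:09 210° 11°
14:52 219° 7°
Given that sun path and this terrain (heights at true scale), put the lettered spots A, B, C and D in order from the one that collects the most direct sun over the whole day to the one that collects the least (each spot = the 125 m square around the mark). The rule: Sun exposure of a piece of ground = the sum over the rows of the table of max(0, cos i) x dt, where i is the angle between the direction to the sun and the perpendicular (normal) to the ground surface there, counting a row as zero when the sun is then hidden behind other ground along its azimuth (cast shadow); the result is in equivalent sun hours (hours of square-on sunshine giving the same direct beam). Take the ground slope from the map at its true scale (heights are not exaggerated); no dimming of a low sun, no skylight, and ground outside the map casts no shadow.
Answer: C > A > D > B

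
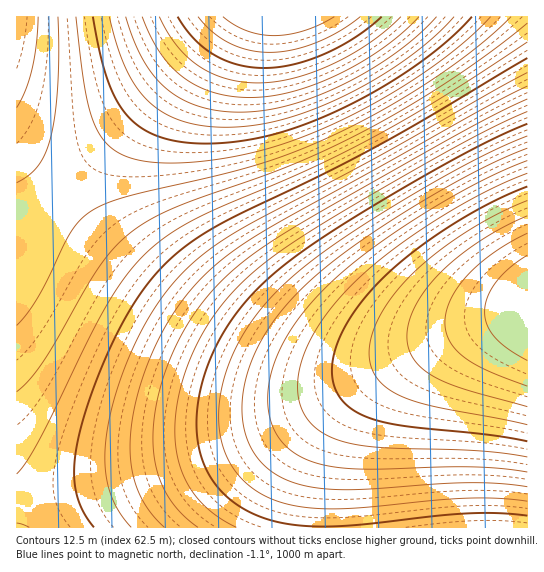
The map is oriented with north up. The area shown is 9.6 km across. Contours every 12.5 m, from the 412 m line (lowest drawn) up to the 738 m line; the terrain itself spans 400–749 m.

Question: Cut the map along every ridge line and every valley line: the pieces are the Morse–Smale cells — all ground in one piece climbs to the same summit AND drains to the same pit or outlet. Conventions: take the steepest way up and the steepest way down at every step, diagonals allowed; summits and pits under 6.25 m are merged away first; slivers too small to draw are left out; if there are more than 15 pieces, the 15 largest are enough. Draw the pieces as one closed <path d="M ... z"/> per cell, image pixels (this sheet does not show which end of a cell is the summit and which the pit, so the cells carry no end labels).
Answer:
<path d="M527 16l-301 0-9 9-84 94-117 119 1 290 306-1 1-41 5-31 15-36 12-17 29-27 42-27 48-21 53-16z"/><path d="M527 312l-52 15-48 21-42 27-29 27-12 17-15 36-6 47 0 26 205-1z"/><path d="M225 16l-209 1 1 220 116-118 59-64z"/>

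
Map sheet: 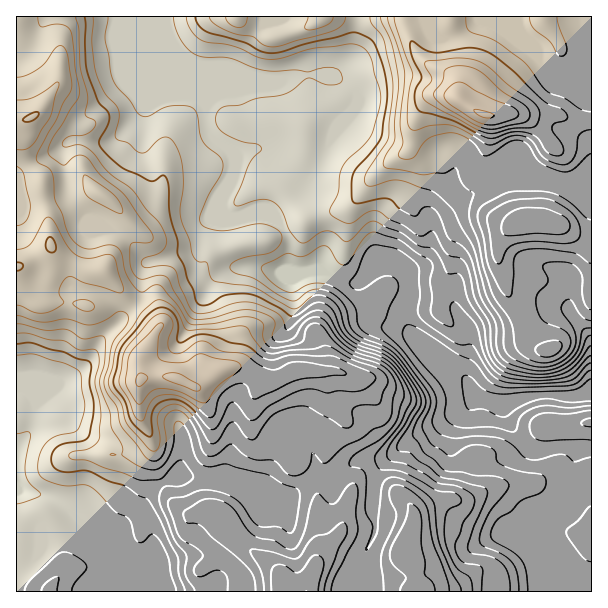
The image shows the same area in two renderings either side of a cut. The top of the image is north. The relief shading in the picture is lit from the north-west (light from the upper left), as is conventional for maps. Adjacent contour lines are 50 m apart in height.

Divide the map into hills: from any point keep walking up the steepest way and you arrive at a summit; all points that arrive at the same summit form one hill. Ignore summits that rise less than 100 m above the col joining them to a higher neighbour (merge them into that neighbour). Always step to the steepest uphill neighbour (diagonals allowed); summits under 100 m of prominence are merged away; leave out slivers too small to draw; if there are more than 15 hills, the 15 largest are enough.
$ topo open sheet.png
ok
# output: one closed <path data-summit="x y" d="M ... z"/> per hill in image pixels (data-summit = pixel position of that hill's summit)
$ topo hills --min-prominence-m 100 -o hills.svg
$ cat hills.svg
<path data-summit="177 378" d="M165 16l-149 1 1 575 192 0 5-7 2-9-5-13-7-5-18-2-25 6-14 10-10 5-6 0-9-5-6-17-13-13 7-4 30-29 8-15 7-7 16-9 23-2 27 4 22 6 27 13 12 1 30-22 24 3 17-18 6-3 24-2 10-4 24-20 36-19 11-3 14-16-4-3-6-12-12-13-37-26-10-12-5-12 0-10 5-11 1-12-2-13-7-7-12-5-14 4-18 19-13-1-21-11-29 3-6-5 1-29-5-10-8-10-10-4-12 0-17 4-7-3-6-5-1-14 11-24 0-16-4-6-15-12-7-9-2-24-5-7-7-3-2-4-22-51-4-13z"/><path data-summit="485 114" d="M591 16l-232 0-7 40-4 7-13 11-38 2-28 10-41 6-15 6-7 7 0 21 5 11 14 9 9 12 0 16-11 24 1 14 6 5 7 3 17-4 12 0 10 4 8 10 5 10-1 29 3 3 12 2 6-3 14 0 21 11 13 1 18-19 5-2 15 0 12 9 13-6 8-11 4-30 2-6 13-7 14-12 19-9 15-12 9-3 30 0 32 11 25-2z"/><path data-summit="525 221" d="M534 175l-30 0-9 3-15 12-19 9-14 12-12 6-3 7 0 15-6 21-6 5-12 5 2 15-2 16 12 0 33 6 11 14 5 9 0 20-7 22 12 21 17 9 24 0 19-6 38 1 20-5 0-207-26 1z"/><path data-summit="402 552" d="M480 397l-3 0-13 15-14 4-42 24-29 30-5 10-2 23 2 31-14 29-4 10 4 19 186-1-2-34-6-14-9-9-1-4 8-13 15-5 14-9 3-8 2-21 8-25-5-3-16 0-9 4-18-2-19-22-6-12 0-7 6-5-20 0z"/><path data-summit="306 591" d="M390 456l-7 2-24 2-6 3-17 18-24-3-30 22-12-1-27-13-22-6-27-4-23 2-16 9-7 7-8 15-30 29-7 4 13 13 6 17 9 5 10-1 20-14 25-6 14 0 7 3 7 10 2 12-6 11 149 0 1-8-4-8 2-9 16-33 0-15-2-7 2-32 5-10z"/><path data-summit="236 17" d="M357 16l-190 0-1 13 27 67 8 4 5 6 7-8 15-6 41-6 28-10 38-2 13-11 4-7z"/>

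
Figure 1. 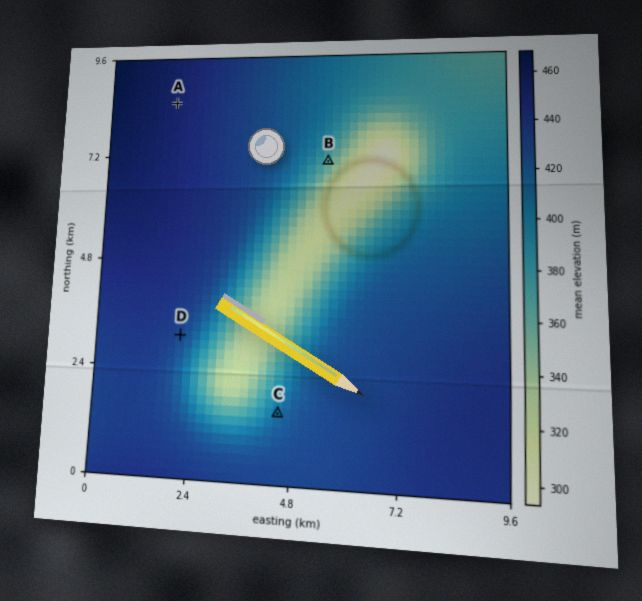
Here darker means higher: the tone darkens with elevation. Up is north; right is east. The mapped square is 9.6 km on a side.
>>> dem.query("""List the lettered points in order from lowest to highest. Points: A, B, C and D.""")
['B', 'C', 'D', 'A']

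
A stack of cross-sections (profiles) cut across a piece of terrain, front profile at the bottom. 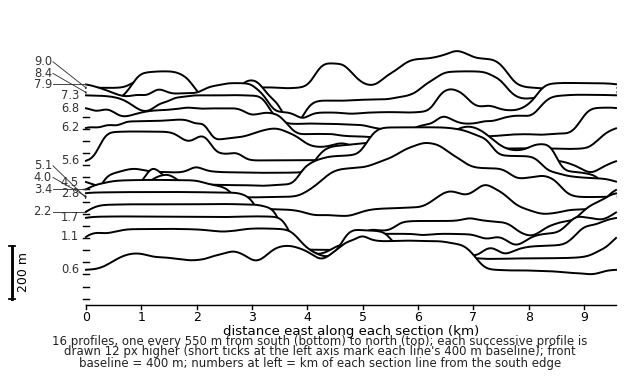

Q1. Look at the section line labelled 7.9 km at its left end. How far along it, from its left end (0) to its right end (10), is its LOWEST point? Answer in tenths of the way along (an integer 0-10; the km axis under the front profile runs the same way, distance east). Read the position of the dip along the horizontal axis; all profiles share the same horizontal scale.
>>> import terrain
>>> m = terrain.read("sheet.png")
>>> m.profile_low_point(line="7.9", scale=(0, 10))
4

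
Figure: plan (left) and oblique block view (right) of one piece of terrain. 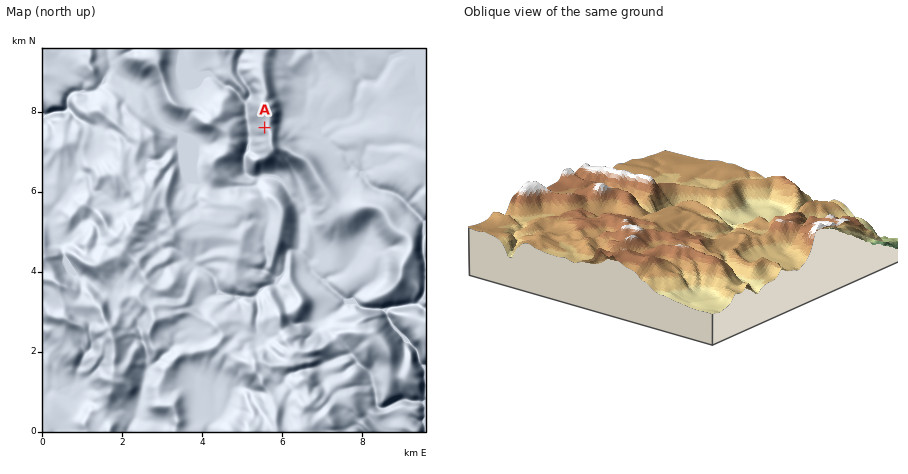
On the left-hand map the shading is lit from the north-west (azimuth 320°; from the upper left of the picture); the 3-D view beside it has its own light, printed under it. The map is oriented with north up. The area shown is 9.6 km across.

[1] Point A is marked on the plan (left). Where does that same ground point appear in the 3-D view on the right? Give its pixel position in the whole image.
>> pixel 633 178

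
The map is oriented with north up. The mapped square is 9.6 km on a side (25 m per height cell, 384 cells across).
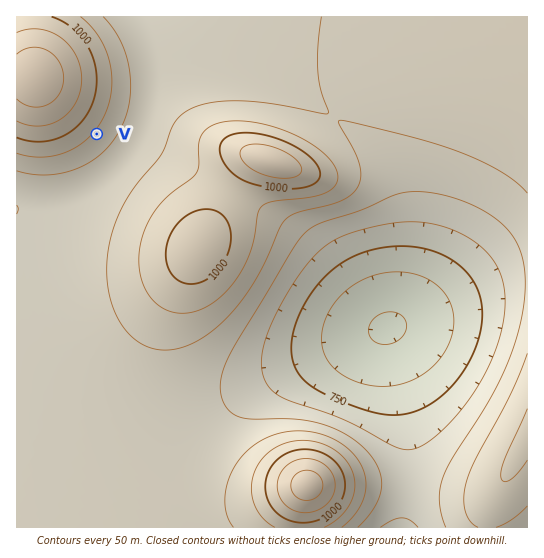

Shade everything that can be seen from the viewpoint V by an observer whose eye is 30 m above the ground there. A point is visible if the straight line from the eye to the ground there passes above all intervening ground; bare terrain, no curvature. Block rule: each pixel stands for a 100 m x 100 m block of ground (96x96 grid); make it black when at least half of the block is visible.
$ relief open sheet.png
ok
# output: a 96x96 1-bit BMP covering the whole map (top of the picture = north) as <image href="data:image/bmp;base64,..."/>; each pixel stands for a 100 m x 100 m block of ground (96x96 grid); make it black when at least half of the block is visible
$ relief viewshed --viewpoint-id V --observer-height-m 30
<image width="96" height="96" href="data:image/bmp;base64,Qk2+BAAAAAAAAD4AAAAoAAAAYAAAAGAAAAABAAEAAAAAAIAEAAATCwAAEwsAAAIAAAAAAAAA////AAAAAAD/////4AAAAAAAAAD/////4AAAAAAAAAD/////wAAAAAAAAAD/////wAAAAAAAAAD/////gAAAAAAAAAD/////gAAAAAAAAAD/////AADgAAAAAAD/////AAD4AAAAAAD////+AAD+AAAAAAD////8AAB/gAAAAAD////8AAA/AAAAAAD////4AAAOAAAAAAD////4AAAAAAAAAAD////wAAAAAAAAAAD////wAAAAAAAAAAD////gAAAAAAAAAAD////gAAAAAAAAAAD////AAAAAAAAAAAD////AAAAAAAAAAAD///+AAAAAAAAAAAD///+AAAAAAAAAAAD///8AAAAAAAAAAAD///8AAAAAAAAAAAD///8AAAAAAAAAAAD///4AAAAAAAAAAAD///4AAAAAAAAAAAD///wAAAAAAAAAAAD///wAAAAAAAAAAAD///wAAAAAAAAAAAD///gAAAAAAAAAAAD///gAAAAAAAAAAAD///gAAAAAAAAAAAD///gAAAAAAAAAAAD///AAAAAAAAAAAAD///AAAAAAAAAAAAD///AAAAAAAAAAAAD///AAAAAAAAAAAAD///AAAAAAAAAAAAD///AAAAAAAAAAAAD///AAAAAAAAAAAAD///AAAAAAAAAAAAD///AAAAAAAAAAAAD///gAAAAAAAAAAAD///wAAAAAAAAAAAD///4AAAAAAAAAAAD///8AAAAAAAAAAAD///+AAAAAAAAAAAD////gAAAAAAAAAAD////wAAAAAAAAAAD////8AAAAAAAAAAD////+AAAAAAAAAAD/////AAAAAAAAAAD/////gAAAAAAAAAD/////wAAAAAAAAAD/////4AAAAAAAAAD/////4AAAAAAAAAD/////8AAAAAAAAAD/////+AAAAAAAAAD/////+AAAAAAAAAD//////AAAAAAAAAB//////AAAAAAAAAAf/////gAAAAAAAAAP/////gAAAAAAAAAD/////wAAAAAAAAAB/////8AAAAAAAAAA//////gAAAAAAAAA//////4AAAAAAAAAf/////4AAAAAAAAAf/////4AAAAAAAAAf/////wAAAAAAAAAf/////wAAAAAAAAA//////gAAAAAAAAA//////AAAAAAAAAA/////+AAAAAAAAAB/////8AAAAAAAAAB/////4AAAAAAAAAB/////4AAAAAAAAAB/////wAAAAAAAAAB/////wAAAAAAAAAB//////AAAAAAAAAA//////////////8Afw////////////8AAAf///////////8AAAP///////////8AAAH///////////8AAAH///////////8AAAD///////////8AAAD///////////8AAAD///////////8AAAB///////////8AAAB///////////8AAAB///////////8AAAA///////////8AAAA///////////8AAAA///////////8AAAA///////////8="/>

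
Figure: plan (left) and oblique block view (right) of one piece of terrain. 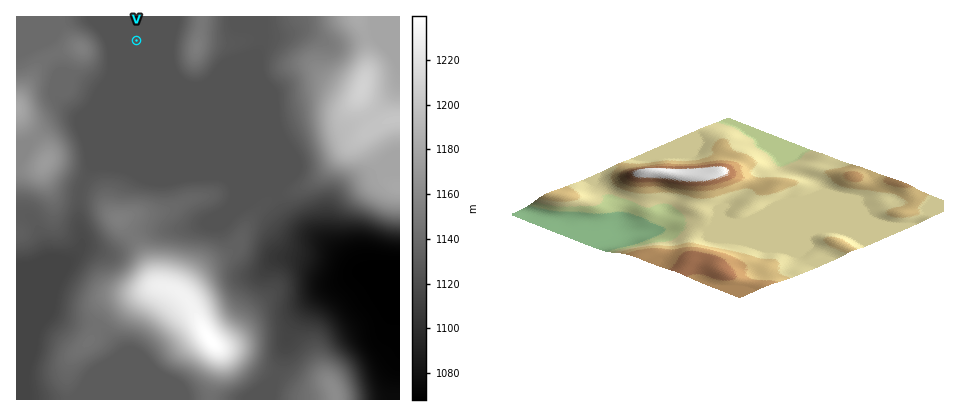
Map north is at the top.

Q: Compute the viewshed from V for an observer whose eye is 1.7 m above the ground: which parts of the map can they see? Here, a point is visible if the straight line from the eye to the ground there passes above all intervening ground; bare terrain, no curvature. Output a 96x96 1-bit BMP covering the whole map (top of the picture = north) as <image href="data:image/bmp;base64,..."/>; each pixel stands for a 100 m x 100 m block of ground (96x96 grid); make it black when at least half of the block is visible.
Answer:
<image width="96" height="96" href="data:image/bmp;base64,Qk2+BAAAAAAAAD4AAAAoAAAAYAAAAGAAAAABAAEAAAAAAIAEAAATCwAAEwsAAAIAAAAAAAAA////AAAAAAAAAAAAAAAAAAB/AAAAAAAAAAAAAAB+AAAAAAAAAAAAAAD+AAAAAAAAAAAAAAD/AAAAAAAAAAAAAAD/gAAAAAAAAAAAAAD/gAAAAAAAAAAAAAB/wAAAAAAAAAAAAAB/wAAAAAAAAAAAAAB/wAAAAAAAAAAAAAA/AAAAAAAAAAAAAAAcAAAAAAAAAAAAAAAAAAAAAAAAAAAAAAAAAAAAAAAAAAAAAAAAAAAAAAAAAAA/AAAAAAAAAAAAAAB/wAAAAAAAAAAAAAD/4AAAAAAAAAAAAAD/8AAAAAAAAAAAAAH/8AAAAAAAAAAAAAH/8AAAAAAAAAAAAAP/8AAAAAAAAAAAAAH/4AAAAAAAAAAAAAH/wAAAAAAAAAAAAAP8AAAAAAAAAAAAAAf4AAAAAAAAAAAAAA/wAAAAAAAAAAAAAB/wAAAAAAAAAAD4AH/gAAAAAAAAAAD/Af/gAAAAAAAAAAB////AAAAAAAAAAAA////AAAAAAAAAAAAf//+AAAAAAAAAAAAf//+AAAAAAAAAAAAP//+AAAAAAAAAAAAH///AAAAAAAAAAAAH///gAAAAAAAAAAAD///gAAAAAAAAAAAD///AAAAAAAAAAAAB//4AAAAAAAAAAAAAfwAAAAAAAAAAAAAAAAAAAAAAAAAAAAAAAAAAgAAAAAAAAAAAAAAAwAAAAAAAAAAAAAAAwAAAAAAAAAAAAAAA4AAAAAAAAAAAAAAAYAAAAAAAAAH8AAAAcAAAAAAAAAP/+AAAeAAAAAAADAf//wAA/AAAAAAAHg///8AA/gAAAAAAHh////gB/4AABgAAHj/////D//gABwAABD/////z//4AB4AAAH////////+ABwAAAH/////////gAAAAAP/////////wAAAAA//////////4AAAAB//////////8AAAAH/////////7+AAAAf/////////w/AAAA//////////A/gAAA/////////+AfwAAB/////////8AfwAAB/////////wAf4AAB/////////gAP4AAD/////////AAP4AAD////////8AAPgAAH////////4AAPgAAf////////wAAHgAAf////////AAADgAA/+f/////+AAADgAB/8P/////8AAAAAAB/wH/////wAAAAAAD/AD/////gAAAAAAD+AH/////AAAAAAAD4Af////8AAAAAAADwA/////4AAAAAAAAAA/////wAAAAAAAAAA/////AAAAAAAAAAAP///+AAAAAAAAAAAB///8AAAAAAAAAAAB///+AAAAAAAAAAAB///+AAAAAAAAAAAB////AAAAAAAAAAAD////AAAAAAAAAAAD////AAAAAAAAAAAD////AAAAAAAAAAAH////gAAAAAAAAAAH////gAAAAAAAAAAH////gAAAAAAAAAAP////gAAAAAAAAAAP////gAAAAAAAAAAf////wAAAAAAAAAB/////wAAAAAAAAAD/////wAAAAAAAAAD/////wAAAAAAAA="/>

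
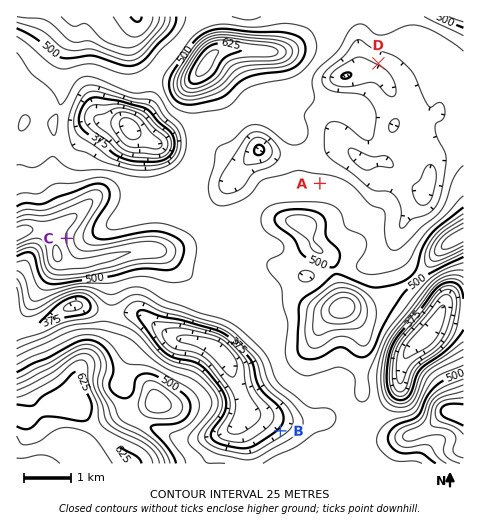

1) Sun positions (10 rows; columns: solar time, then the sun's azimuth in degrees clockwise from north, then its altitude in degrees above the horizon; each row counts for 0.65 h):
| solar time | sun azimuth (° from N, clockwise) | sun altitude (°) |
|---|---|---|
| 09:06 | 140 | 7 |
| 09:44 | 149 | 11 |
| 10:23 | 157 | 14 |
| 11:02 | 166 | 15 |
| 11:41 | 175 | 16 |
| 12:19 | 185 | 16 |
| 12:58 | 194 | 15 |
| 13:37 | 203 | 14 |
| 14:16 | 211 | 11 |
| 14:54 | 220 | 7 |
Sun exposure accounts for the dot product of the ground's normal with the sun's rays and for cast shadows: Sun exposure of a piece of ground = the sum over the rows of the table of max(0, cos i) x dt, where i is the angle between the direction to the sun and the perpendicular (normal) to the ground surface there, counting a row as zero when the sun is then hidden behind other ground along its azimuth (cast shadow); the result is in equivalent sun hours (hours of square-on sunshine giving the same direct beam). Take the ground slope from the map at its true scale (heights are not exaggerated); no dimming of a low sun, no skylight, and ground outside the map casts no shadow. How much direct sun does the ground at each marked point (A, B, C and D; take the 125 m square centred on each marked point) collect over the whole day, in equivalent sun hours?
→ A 1.2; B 0.8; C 1.4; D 1.8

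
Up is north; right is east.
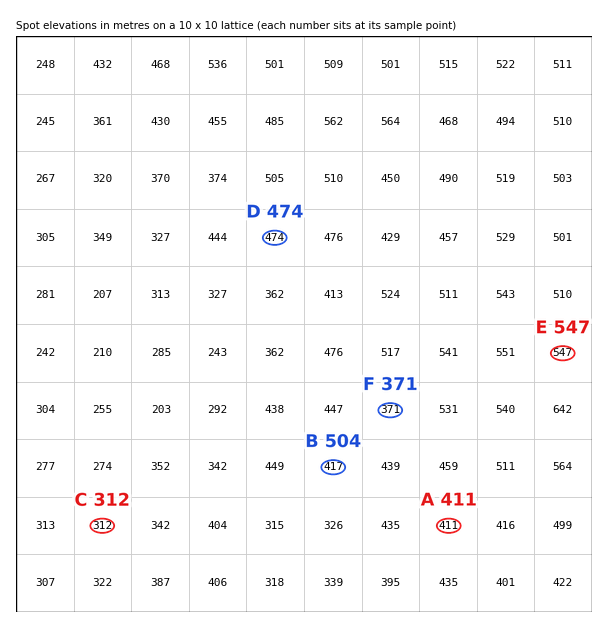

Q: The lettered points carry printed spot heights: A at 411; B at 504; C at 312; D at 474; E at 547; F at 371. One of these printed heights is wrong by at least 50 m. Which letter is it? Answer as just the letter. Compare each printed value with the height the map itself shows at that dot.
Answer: B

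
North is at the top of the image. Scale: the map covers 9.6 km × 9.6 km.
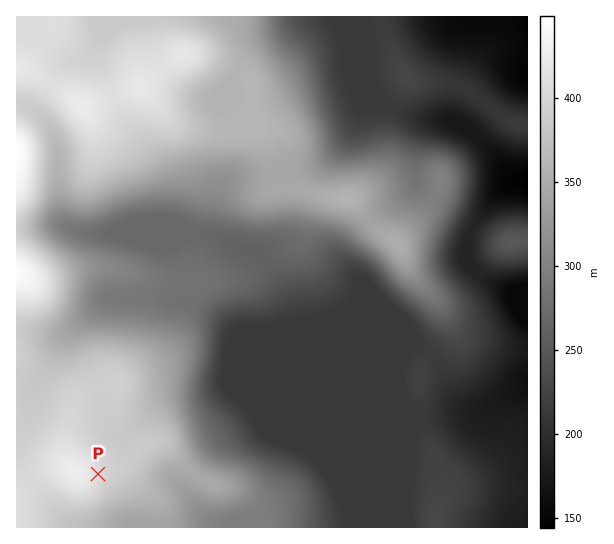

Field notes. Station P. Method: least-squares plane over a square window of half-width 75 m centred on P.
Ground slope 4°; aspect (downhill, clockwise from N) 95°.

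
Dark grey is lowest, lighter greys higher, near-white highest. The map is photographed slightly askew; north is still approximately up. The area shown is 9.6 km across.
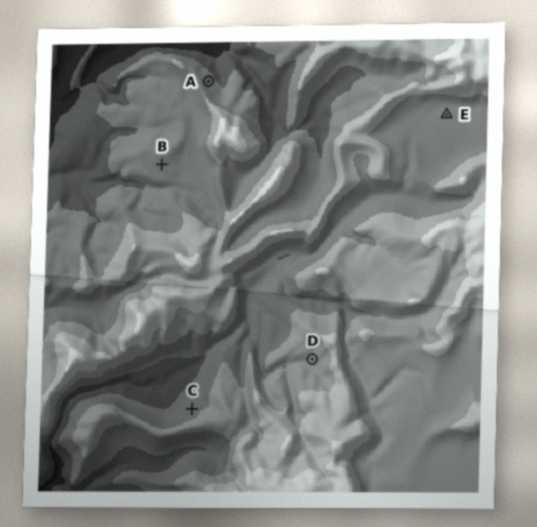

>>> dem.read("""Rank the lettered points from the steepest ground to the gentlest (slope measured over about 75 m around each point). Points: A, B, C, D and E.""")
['A', 'C', 'D', 'B', 'E']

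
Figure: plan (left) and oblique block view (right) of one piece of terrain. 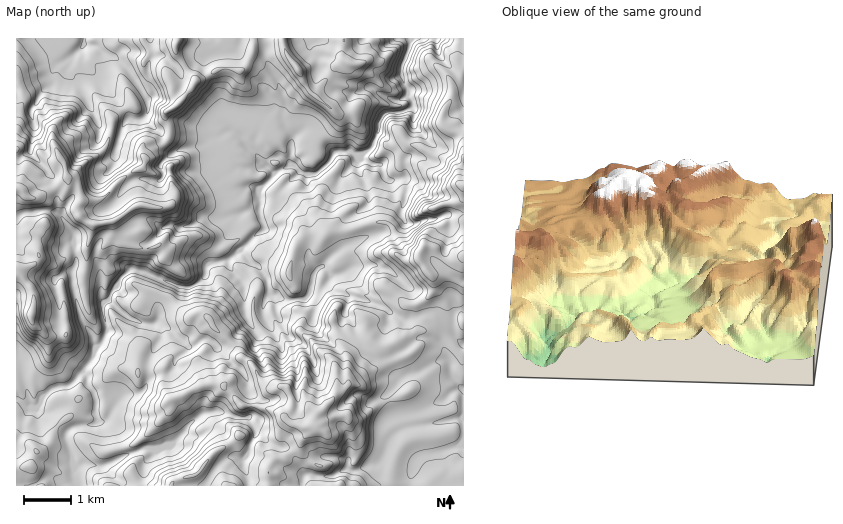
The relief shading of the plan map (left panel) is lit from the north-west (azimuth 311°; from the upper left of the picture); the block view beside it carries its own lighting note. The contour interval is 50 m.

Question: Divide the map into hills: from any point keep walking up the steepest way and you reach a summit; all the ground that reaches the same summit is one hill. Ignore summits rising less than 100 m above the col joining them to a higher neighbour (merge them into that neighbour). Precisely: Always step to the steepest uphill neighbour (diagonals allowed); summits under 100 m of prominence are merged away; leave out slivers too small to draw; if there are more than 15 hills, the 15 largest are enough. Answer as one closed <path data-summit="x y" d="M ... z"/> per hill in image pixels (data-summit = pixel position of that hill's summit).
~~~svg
<path data-summit="314 427" d="M307 129l-8 3-7 7-2 24-11-7-8 2-4 4-1 4 8 8-15 16 1 25 4 14-23 21-12 10-21 4-3 13-6 6-10 5-11-2-31-14-16-3-10 9-12 21-5 4 3 30-23 37 3 7 0 6 9 17-1 14 3 7-4 3-20 2-8 7 0 7 6 15 6 31 386-1 0-142-4-2-18-21-9-7-30 6-28-16-26-7-15-6-6-5 3-10-8-9 5-7 16-13 37-13 14-25 0-10-5-17-6-6-5-11-8 0-21-13-16 1-19-20z"/><path data-summit="32 315" d="M265 38l-23 0-4 10 3 8 16 8 6 6 3 6-3 14 7 14 0 8-9 11-9 26-16-15-8-3-7 5-7 1-11 8-29 6-10-10-3-9-16-15-6 3-10-2-7 9-7 31 17 20 28 2 3-3 1-6 43 0 16-9 9 0 10 6 23-2 6-8 6-2 12 5 2-8 0-16-14-26 5-11 0-7-16-33z"/><path data-summit="19 189" d="M70 57l-16 11 0 10-2 5-12 10-9 17 4 15-4 23-3 4-12 7 0 57 23-5 18 2 17 23-1 7 4 18-4 9 25 6 3 4 0 16 3 5 2 1 15-24 9-8-2-6 1-20-5-4 0-5 15-15 12 0 11 8 7-3 16 2 10-3 9-8 19 3 29-11 7 0 0-18 11-10 4-7-10-8-22 3-10-6-9 0-16 9-43 0-1 6-3 3-28-2-17-20 6-26-15-3-7-4-20-41-12-12z"/><path data-summit="298 69" d="M411 38l-145 0 0 22 16 33 0 7-5 11 14 26 0 4 8-9 8-3 8 3 19 20 16-1 10 6 8-6 5-5 6-15 0-7 5-8 5-3 15-1 9-6 0-4-5-7 0-6-5-7-2-10z"/><path data-summit="178 40" d="M241 38l-156 0-1 5 11 3 17 11 11-7 4 0 13 3 9 5-3 18-10 6 12 18 0 12-4 5 17 15 3 9 10 10 29-6 11-8 7-1 7-5 8 3 15 16 10-27 9-11 0-8-7-14 3-9-3-11-6-6-16-8-3-5z"/><path data-summit="463 256" d="M403 178l-13 3 5 17 0 10-3 3-7 18-7 5-11 2-23 10-20 18-1 2 8 9-3 10 6 5 15 6 26 7 28 16 30-6 9 7 18 21 3 1 1-127-18-1-9 5-13 1-7 4-11-2-5-10 5-17 0-12z"/><path data-summit="463 186" d="M412 107l-8 5-19 2-6 10 0 7-6 15-13 12 11 6 8 0 5 11 5 5 11-2 4 2 2 15-5 17 5 10 11 2 7-4 13-1 9-5 17 0 1-52-18-12-14-6-17-17 0-15z"/><path data-summit="31 467" d="M83 372l-13 12-14 3-8 5-13 17-19-9 1 86 61-1-6-30-6-15 0-7 8-7 20-2 4-3-3-7 1-14z"/>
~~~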